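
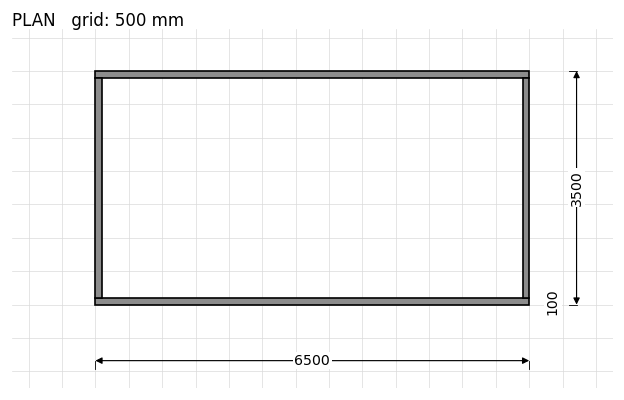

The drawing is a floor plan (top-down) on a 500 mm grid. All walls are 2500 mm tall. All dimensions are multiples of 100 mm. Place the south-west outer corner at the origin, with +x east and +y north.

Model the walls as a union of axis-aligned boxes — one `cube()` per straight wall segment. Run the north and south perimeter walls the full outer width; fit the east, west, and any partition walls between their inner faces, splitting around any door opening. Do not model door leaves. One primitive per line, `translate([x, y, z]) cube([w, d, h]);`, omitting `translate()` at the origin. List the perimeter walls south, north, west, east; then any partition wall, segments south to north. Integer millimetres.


cube([6500, 100, 2500]);
translate([0, 3400, 0]) cube([6500, 100, 2500]);
translate([0, 100, 0]) cube([100, 3300, 2500]);
translate([6400, 100, 0]) cube([100, 3300, 2500]);


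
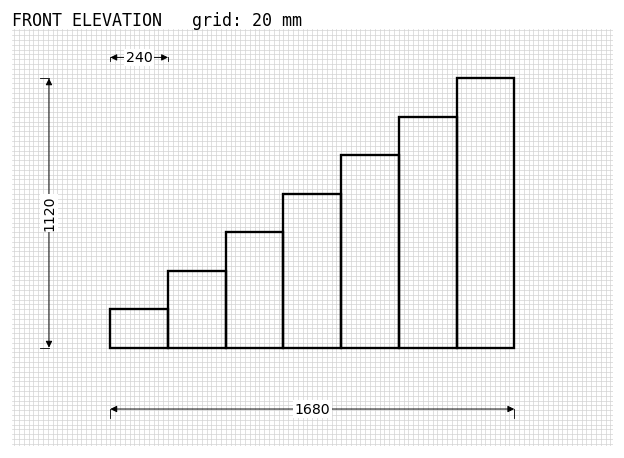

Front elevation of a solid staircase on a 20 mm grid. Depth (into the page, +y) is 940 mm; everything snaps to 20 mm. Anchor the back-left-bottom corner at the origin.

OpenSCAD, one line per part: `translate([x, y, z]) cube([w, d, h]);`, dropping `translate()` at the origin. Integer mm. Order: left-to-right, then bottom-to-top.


cube([240, 940, 160]);
translate([240, 0, 0]) cube([240, 940, 320]);
translate([480, 0, 0]) cube([240, 940, 480]);
translate([720, 0, 0]) cube([240, 940, 640]);
translate([960, 0, 0]) cube([240, 940, 800]);
translate([1200, 0, 0]) cube([240, 940, 960]);
translate([1440, 0, 0]) cube([240, 940, 1120]);


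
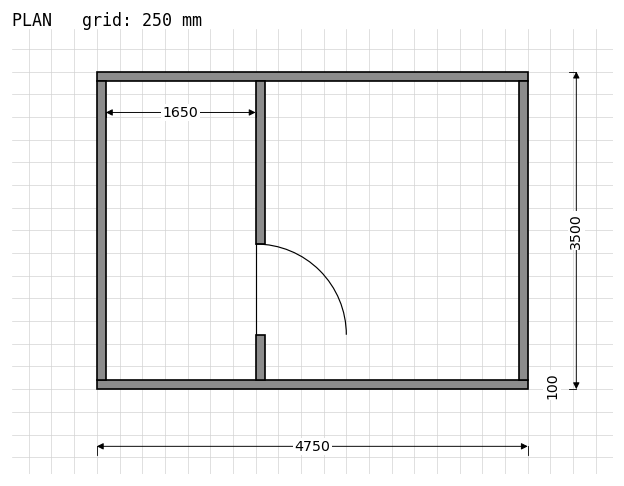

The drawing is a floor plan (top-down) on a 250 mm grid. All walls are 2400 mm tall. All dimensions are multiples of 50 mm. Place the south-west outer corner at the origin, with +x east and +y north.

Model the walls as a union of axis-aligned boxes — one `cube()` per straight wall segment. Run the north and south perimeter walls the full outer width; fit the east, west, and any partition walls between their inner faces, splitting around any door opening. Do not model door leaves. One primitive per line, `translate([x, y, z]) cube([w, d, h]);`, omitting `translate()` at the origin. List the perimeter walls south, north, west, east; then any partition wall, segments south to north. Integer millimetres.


cube([4750, 100, 2400]);
translate([0, 3400, 0]) cube([4750, 100, 2400]);
translate([0, 100, 0]) cube([100, 3300, 2400]);
translate([4650, 100, 0]) cube([100, 3300, 2400]);
translate([1750, 100, 0]) cube([100, 500, 2400]);
translate([1750, 1600, 0]) cube([100, 1800, 2400]);


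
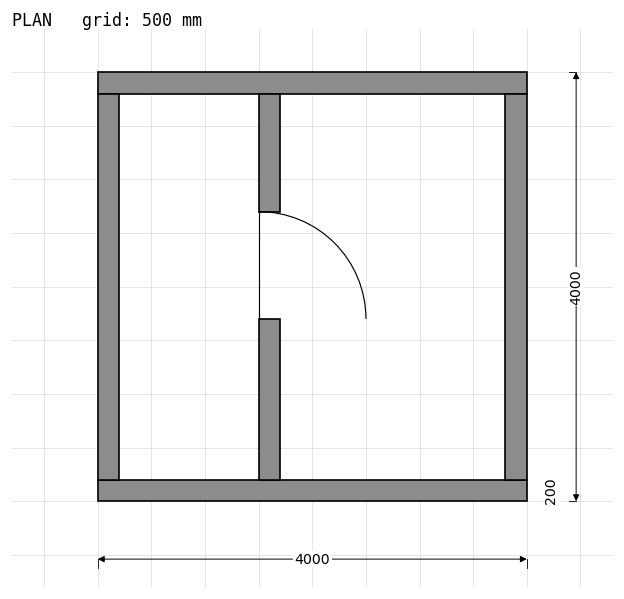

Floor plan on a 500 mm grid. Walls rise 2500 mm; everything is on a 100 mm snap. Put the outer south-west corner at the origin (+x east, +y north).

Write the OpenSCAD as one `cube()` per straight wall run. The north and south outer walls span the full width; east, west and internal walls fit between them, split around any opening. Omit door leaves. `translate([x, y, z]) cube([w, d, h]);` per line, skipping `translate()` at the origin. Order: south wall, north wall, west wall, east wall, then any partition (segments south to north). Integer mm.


cube([4000, 200, 2500]);
translate([0, 3800, 0]) cube([4000, 200, 2500]);
translate([0, 200, 0]) cube([200, 3600, 2500]);
translate([3800, 200, 0]) cube([200, 3600, 2500]);
translate([1500, 200, 0]) cube([200, 1500, 2500]);
translate([1500, 2700, 0]) cube([200, 1100, 2500]);


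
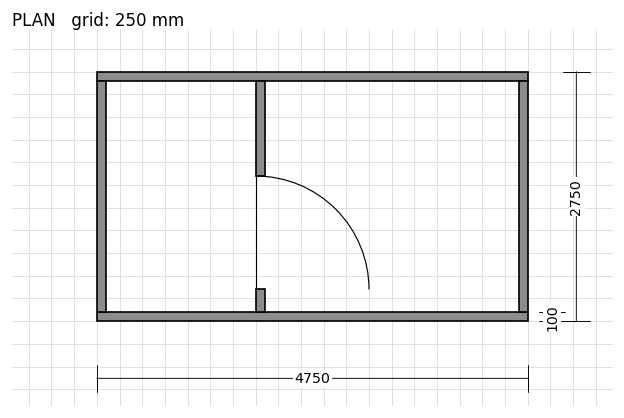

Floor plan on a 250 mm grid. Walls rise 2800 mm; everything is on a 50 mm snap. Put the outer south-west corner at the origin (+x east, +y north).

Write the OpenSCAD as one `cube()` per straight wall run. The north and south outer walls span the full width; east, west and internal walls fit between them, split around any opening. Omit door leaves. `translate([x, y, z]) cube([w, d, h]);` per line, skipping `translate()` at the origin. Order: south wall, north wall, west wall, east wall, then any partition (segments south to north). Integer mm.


cube([4750, 100, 2800]);
translate([0, 2650, 0]) cube([4750, 100, 2800]);
translate([0, 100, 0]) cube([100, 2550, 2800]);
translate([4650, 100, 0]) cube([100, 2550, 2800]);
translate([1750, 100, 0]) cube([100, 250, 2800]);
translate([1750, 1600, 0]) cube([100, 1050, 2800]);


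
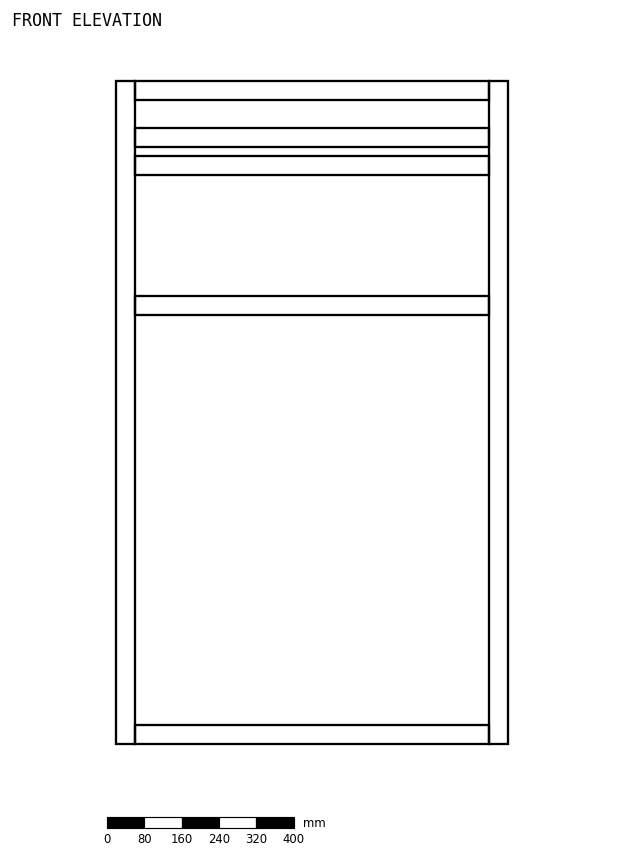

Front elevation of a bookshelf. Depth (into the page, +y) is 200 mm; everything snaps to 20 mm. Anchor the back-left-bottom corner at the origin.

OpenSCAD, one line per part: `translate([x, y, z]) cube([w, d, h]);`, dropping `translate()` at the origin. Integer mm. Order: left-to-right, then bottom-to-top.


cube([40, 200, 1420]);
translate([40, 0, 0]) cube([760, 200, 40]);
translate([40, 0, 920]) cube([760, 200, 40]);
translate([40, 0, 1220]) cube([760, 200, 40]);
translate([40, 0, 1280]) cube([760, 200, 40]);
translate([40, 0, 1380]) cube([760, 200, 40]);
translate([800, 0, 0]) cube([40, 200, 1420]);


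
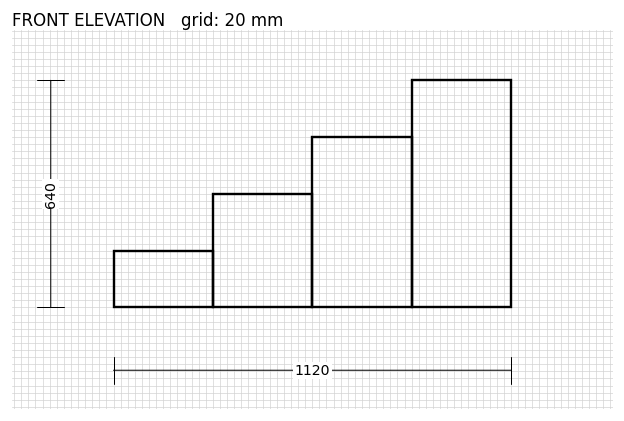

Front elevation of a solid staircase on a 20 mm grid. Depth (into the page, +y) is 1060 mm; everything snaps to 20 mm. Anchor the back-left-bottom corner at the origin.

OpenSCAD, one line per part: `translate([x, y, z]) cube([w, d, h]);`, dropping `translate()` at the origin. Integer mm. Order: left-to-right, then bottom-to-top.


cube([280, 1060, 160]);
translate([280, 0, 0]) cube([280, 1060, 320]);
translate([560, 0, 0]) cube([280, 1060, 480]);
translate([840, 0, 0]) cube([280, 1060, 640]);


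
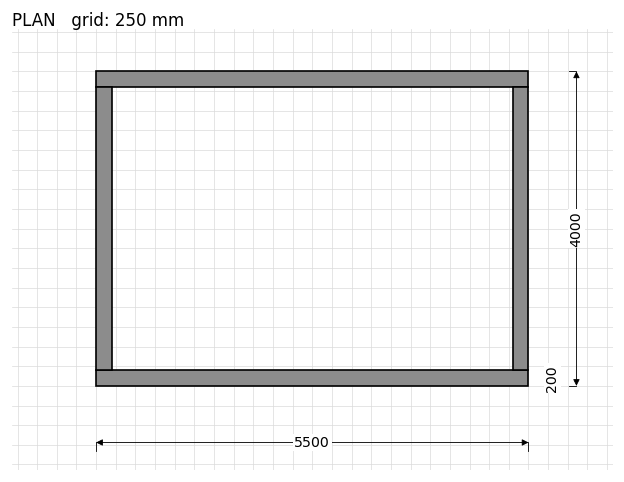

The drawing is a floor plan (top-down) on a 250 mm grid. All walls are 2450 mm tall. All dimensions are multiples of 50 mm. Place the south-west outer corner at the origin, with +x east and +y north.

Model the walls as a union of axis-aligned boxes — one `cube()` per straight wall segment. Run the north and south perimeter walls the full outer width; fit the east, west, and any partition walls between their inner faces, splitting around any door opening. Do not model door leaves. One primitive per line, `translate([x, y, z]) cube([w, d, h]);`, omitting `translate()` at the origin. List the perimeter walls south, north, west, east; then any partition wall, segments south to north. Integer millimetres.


cube([5500, 200, 2450]);
translate([0, 3800, 0]) cube([5500, 200, 2450]);
translate([0, 200, 0]) cube([200, 3600, 2450]);
translate([5300, 200, 0]) cube([200, 3600, 2450]);


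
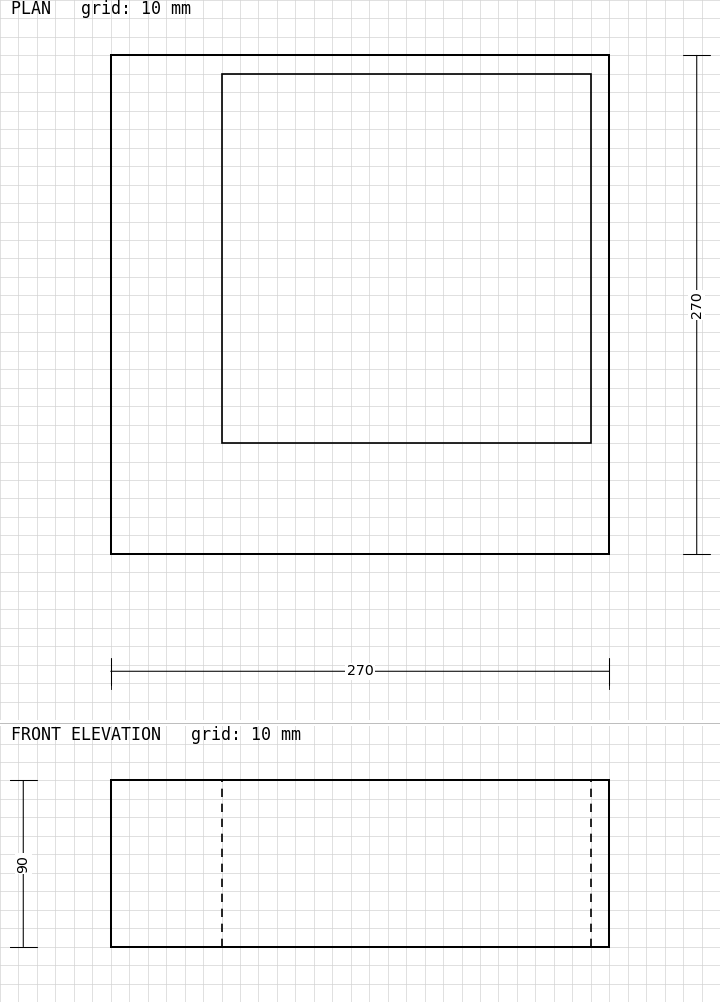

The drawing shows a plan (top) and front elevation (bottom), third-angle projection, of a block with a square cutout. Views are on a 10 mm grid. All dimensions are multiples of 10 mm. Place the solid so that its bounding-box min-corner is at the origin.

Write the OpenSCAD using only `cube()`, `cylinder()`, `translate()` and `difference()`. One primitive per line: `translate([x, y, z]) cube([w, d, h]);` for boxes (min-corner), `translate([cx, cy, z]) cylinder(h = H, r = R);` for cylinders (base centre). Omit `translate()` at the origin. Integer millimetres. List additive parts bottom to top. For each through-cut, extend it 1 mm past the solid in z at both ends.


difference() {
  cube([270, 270, 90]);
  translate([60, 60, -1]) cube([200, 200, 92]);
}


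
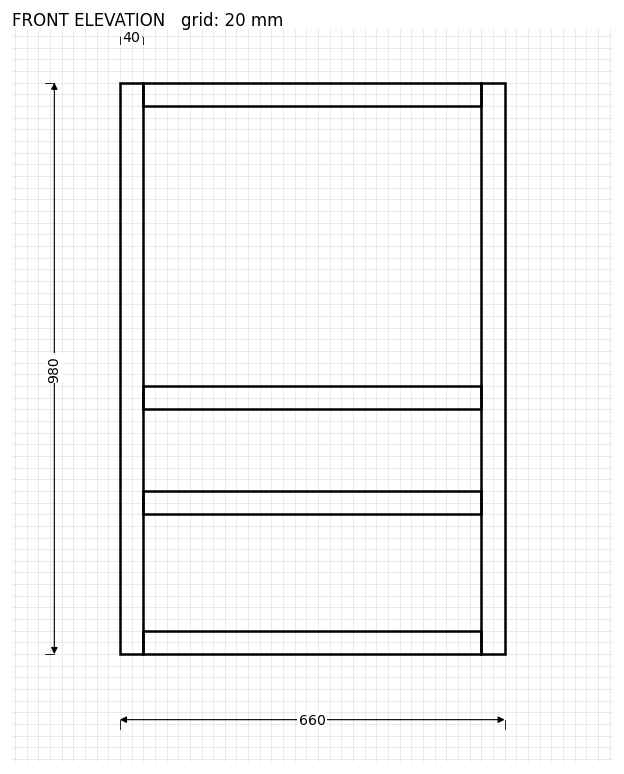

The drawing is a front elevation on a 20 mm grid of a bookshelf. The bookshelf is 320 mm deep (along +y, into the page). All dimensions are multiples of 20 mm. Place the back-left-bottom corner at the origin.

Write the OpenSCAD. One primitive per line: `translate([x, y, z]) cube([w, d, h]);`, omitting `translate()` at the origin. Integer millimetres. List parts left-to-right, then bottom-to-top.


cube([40, 320, 980]);
translate([40, 0, 0]) cube([580, 320, 40]);
translate([40, 0, 240]) cube([580, 320, 40]);
translate([40, 0, 420]) cube([580, 320, 40]);
translate([40, 0, 940]) cube([580, 320, 40]);
translate([620, 0, 0]) cube([40, 320, 980]);


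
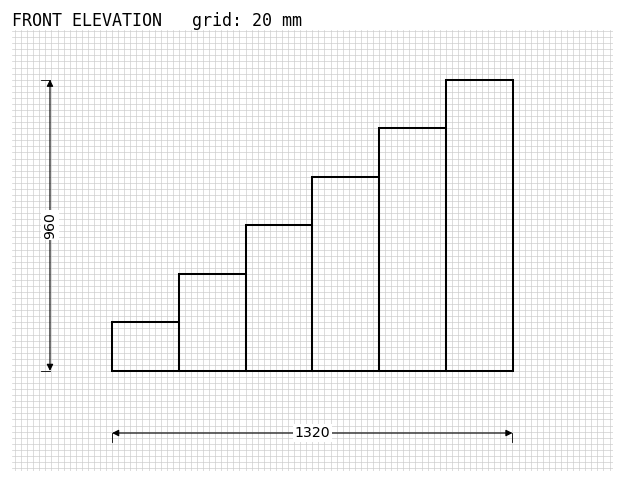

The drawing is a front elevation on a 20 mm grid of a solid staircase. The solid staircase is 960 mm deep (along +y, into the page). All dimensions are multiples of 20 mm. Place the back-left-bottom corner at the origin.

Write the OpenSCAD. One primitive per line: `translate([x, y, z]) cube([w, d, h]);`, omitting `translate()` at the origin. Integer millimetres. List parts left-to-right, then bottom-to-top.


cube([220, 960, 160]);
translate([220, 0, 0]) cube([220, 960, 320]);
translate([440, 0, 0]) cube([220, 960, 480]);
translate([660, 0, 0]) cube([220, 960, 640]);
translate([880, 0, 0]) cube([220, 960, 800]);
translate([1100, 0, 0]) cube([220, 960, 960]);


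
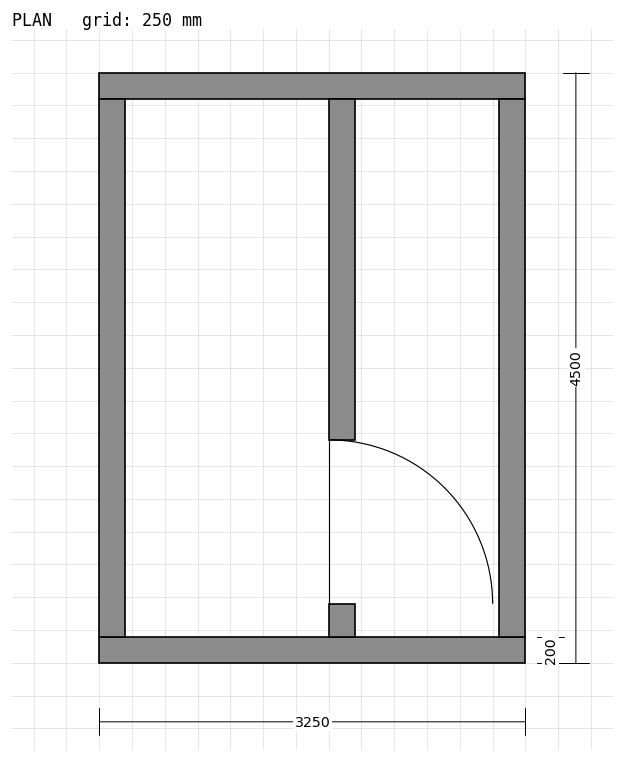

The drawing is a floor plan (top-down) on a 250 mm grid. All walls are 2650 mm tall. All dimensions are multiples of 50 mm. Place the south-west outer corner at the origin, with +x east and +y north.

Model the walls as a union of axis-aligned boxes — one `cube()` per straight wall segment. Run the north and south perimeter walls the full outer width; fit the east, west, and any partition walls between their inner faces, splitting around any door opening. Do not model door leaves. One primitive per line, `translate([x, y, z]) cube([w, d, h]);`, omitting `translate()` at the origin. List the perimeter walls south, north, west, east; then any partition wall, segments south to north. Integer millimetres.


cube([3250, 200, 2650]);
translate([0, 4300, 0]) cube([3250, 200, 2650]);
translate([0, 200, 0]) cube([200, 4100, 2650]);
translate([3050, 200, 0]) cube([200, 4100, 2650]);
translate([1750, 200, 0]) cube([200, 250, 2650]);
translate([1750, 1700, 0]) cube([200, 2600, 2650]);


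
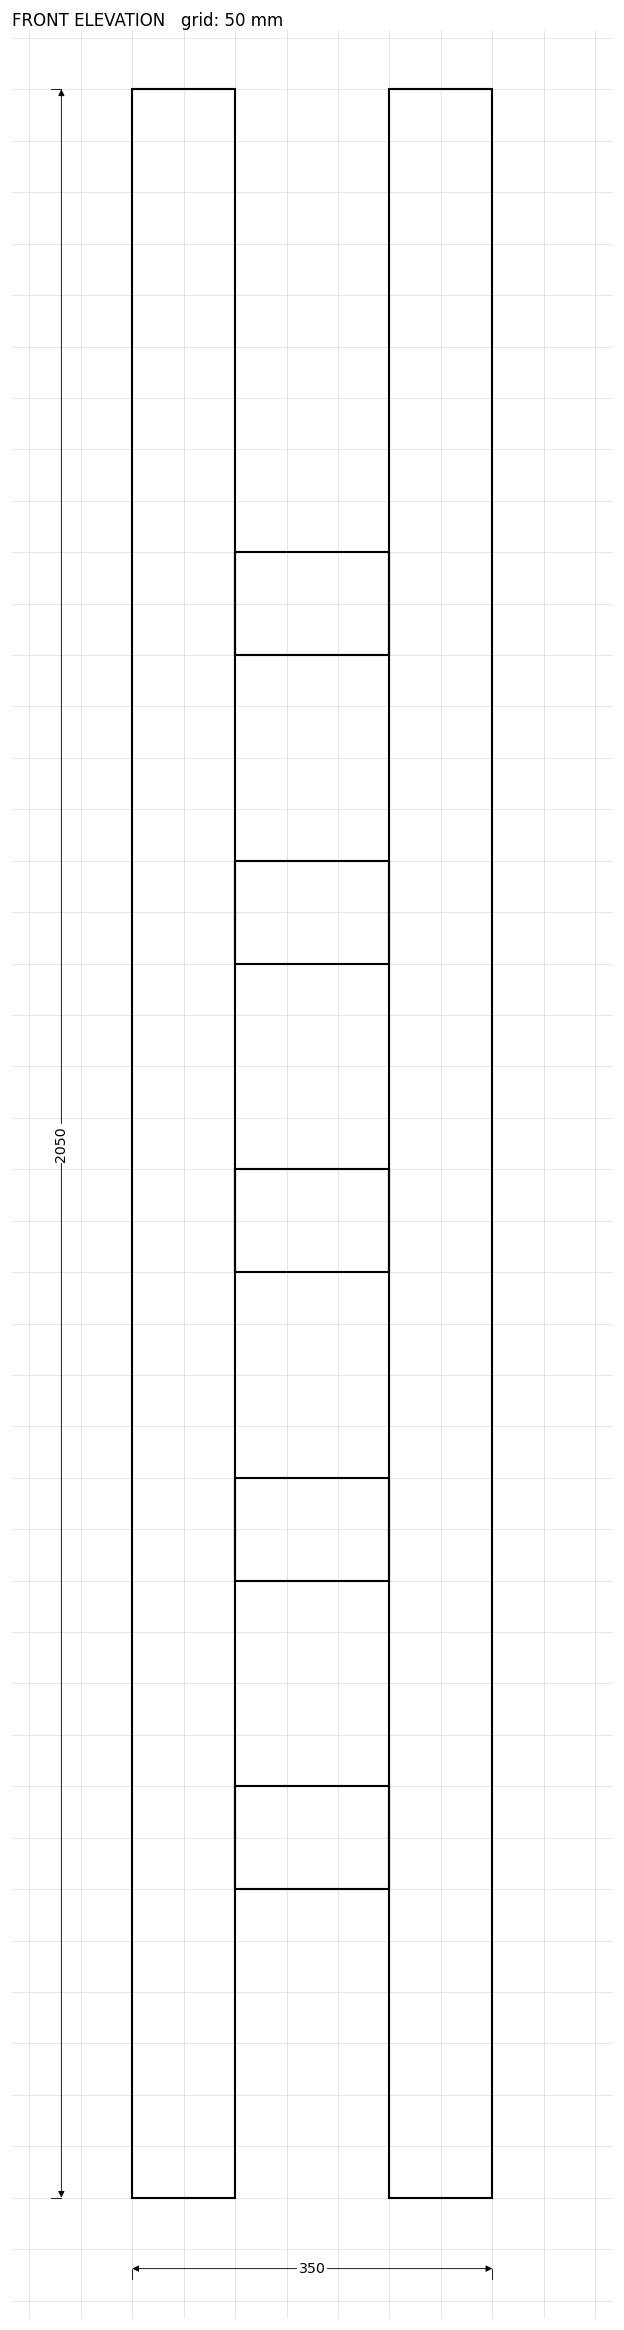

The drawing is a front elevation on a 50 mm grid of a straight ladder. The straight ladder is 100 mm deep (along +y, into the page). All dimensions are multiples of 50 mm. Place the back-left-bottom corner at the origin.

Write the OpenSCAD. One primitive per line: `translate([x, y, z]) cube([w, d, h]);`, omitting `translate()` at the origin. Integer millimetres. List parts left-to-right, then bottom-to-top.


cube([100, 100, 2050]);
translate([100, 0, 300]) cube([150, 100, 100]);
translate([100, 0, 600]) cube([150, 100, 100]);
translate([100, 0, 900]) cube([150, 100, 100]);
translate([100, 0, 1200]) cube([150, 100, 100]);
translate([100, 0, 1500]) cube([150, 100, 100]);
translate([250, 0, 0]) cube([100, 100, 2050]);


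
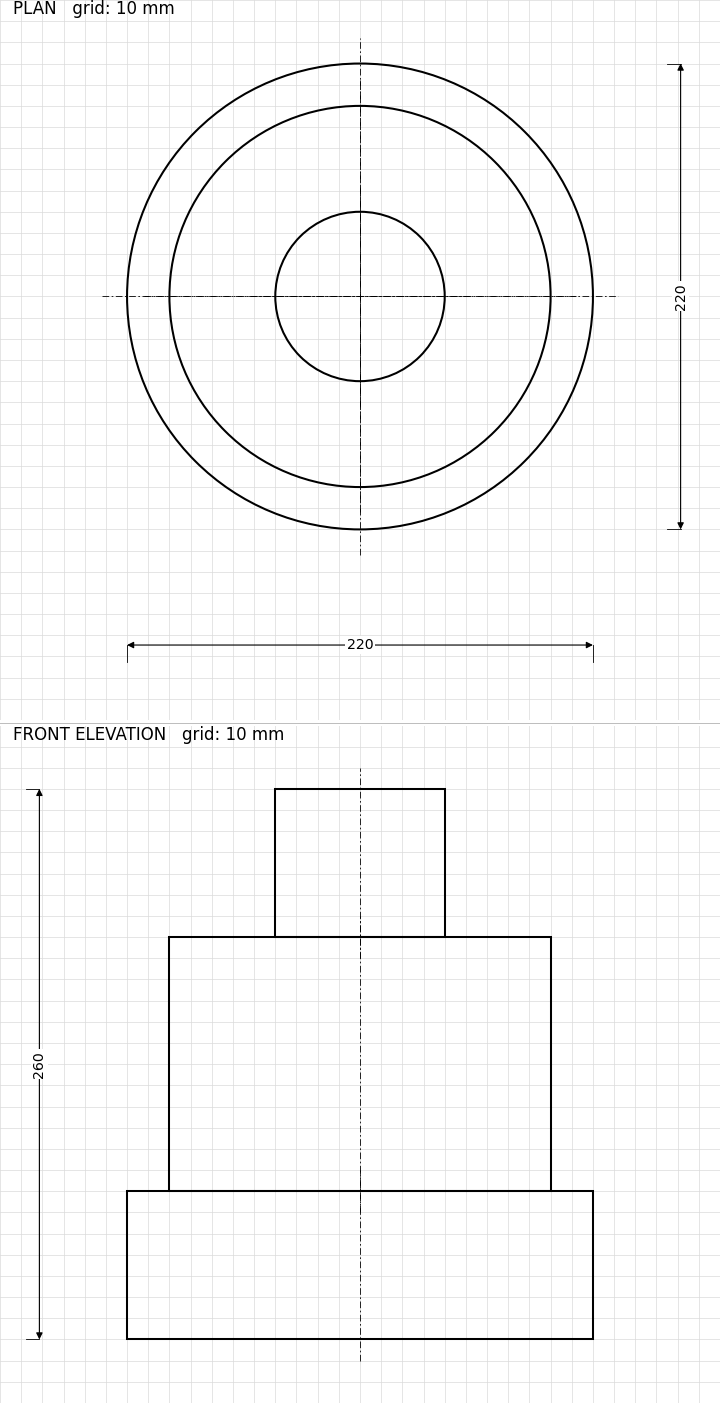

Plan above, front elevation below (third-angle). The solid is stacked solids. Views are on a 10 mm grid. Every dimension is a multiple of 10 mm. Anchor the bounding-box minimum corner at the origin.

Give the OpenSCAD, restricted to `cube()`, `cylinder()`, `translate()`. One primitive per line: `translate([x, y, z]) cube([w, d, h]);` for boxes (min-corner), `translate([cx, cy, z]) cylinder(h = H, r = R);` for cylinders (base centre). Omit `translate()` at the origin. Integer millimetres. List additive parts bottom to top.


translate([110, 110, 0]) cylinder(h = 70, r = 110);
translate([110, 110, 70]) cylinder(h = 120, r = 90);
translate([110, 110, 190]) cylinder(h = 70, r = 40);


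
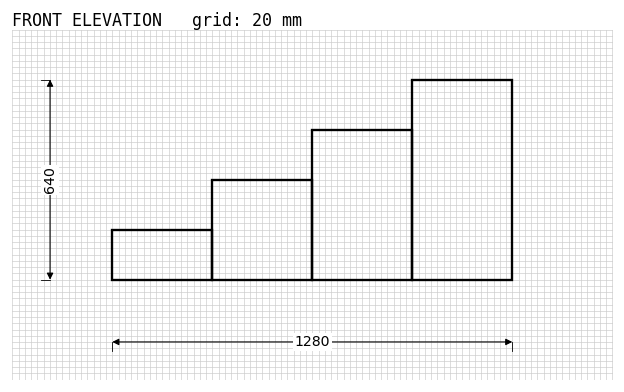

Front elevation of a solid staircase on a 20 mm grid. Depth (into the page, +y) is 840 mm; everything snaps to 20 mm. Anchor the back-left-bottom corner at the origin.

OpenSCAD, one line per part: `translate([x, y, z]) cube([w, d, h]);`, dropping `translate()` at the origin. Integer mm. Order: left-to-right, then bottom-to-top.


cube([320, 840, 160]);
translate([320, 0, 0]) cube([320, 840, 320]);
translate([640, 0, 0]) cube([320, 840, 480]);
translate([960, 0, 0]) cube([320, 840, 640]);


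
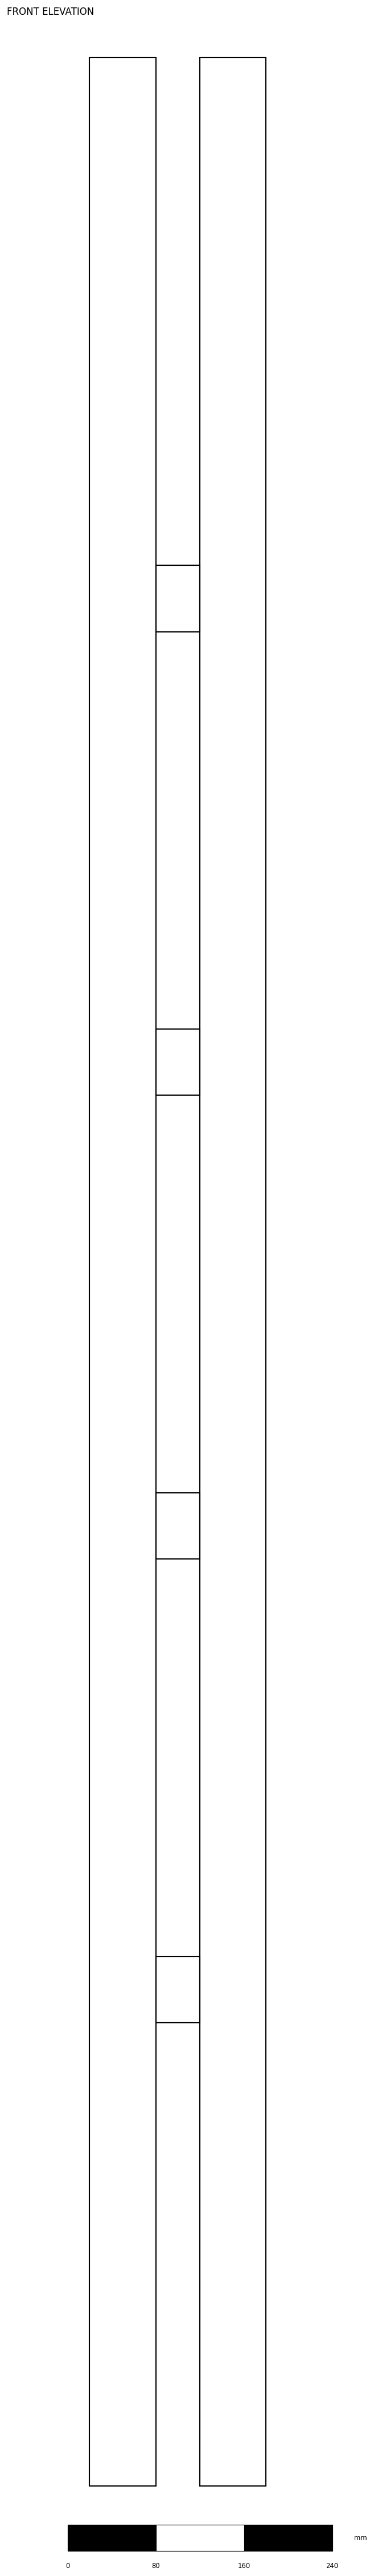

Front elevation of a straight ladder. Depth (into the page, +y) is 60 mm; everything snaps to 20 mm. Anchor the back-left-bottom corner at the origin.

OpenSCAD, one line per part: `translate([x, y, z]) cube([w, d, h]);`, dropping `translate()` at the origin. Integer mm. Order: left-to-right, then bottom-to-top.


cube([60, 60, 2200]);
translate([60, 0, 420]) cube([40, 60, 60]);
translate([60, 0, 840]) cube([40, 60, 60]);
translate([60, 0, 1260]) cube([40, 60, 60]);
translate([60, 0, 1680]) cube([40, 60, 60]);
translate([100, 0, 0]) cube([60, 60, 2200]);


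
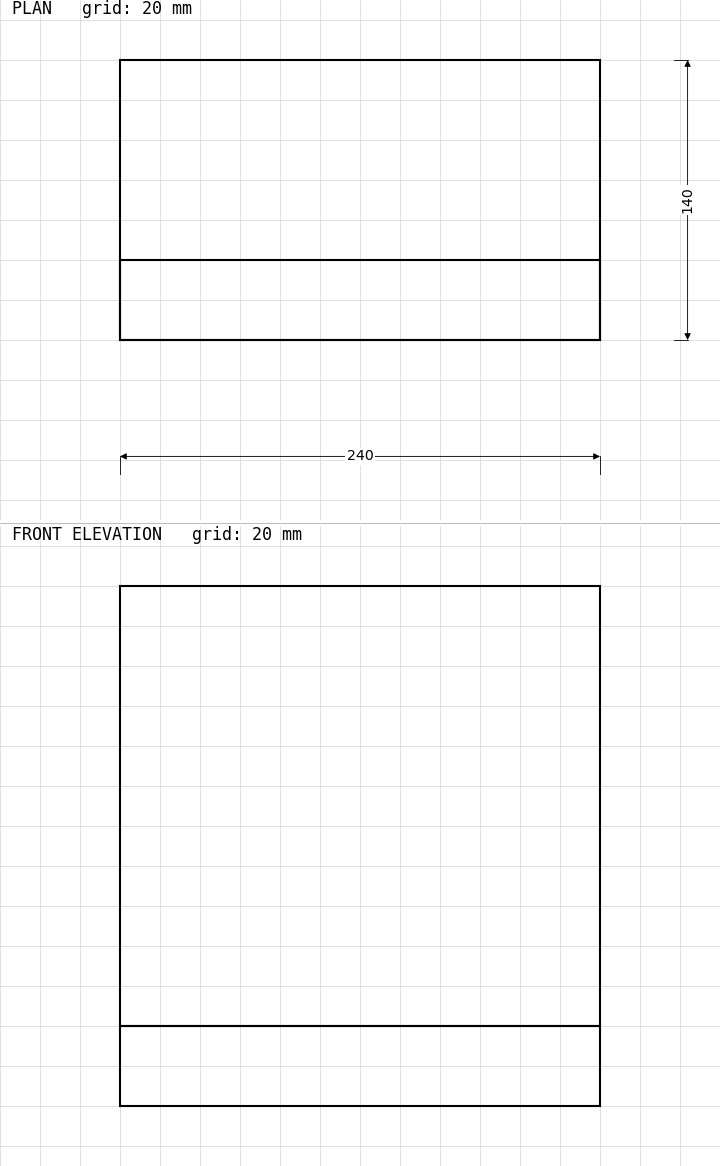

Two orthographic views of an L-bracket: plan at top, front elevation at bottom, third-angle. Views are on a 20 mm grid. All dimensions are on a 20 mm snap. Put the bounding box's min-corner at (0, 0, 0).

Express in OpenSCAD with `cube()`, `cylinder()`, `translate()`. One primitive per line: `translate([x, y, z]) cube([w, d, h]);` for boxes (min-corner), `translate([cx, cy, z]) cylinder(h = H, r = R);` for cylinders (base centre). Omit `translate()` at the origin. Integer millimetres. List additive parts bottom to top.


cube([240, 140, 40]);
translate([0, 0, 40]) cube([240, 40, 220]);


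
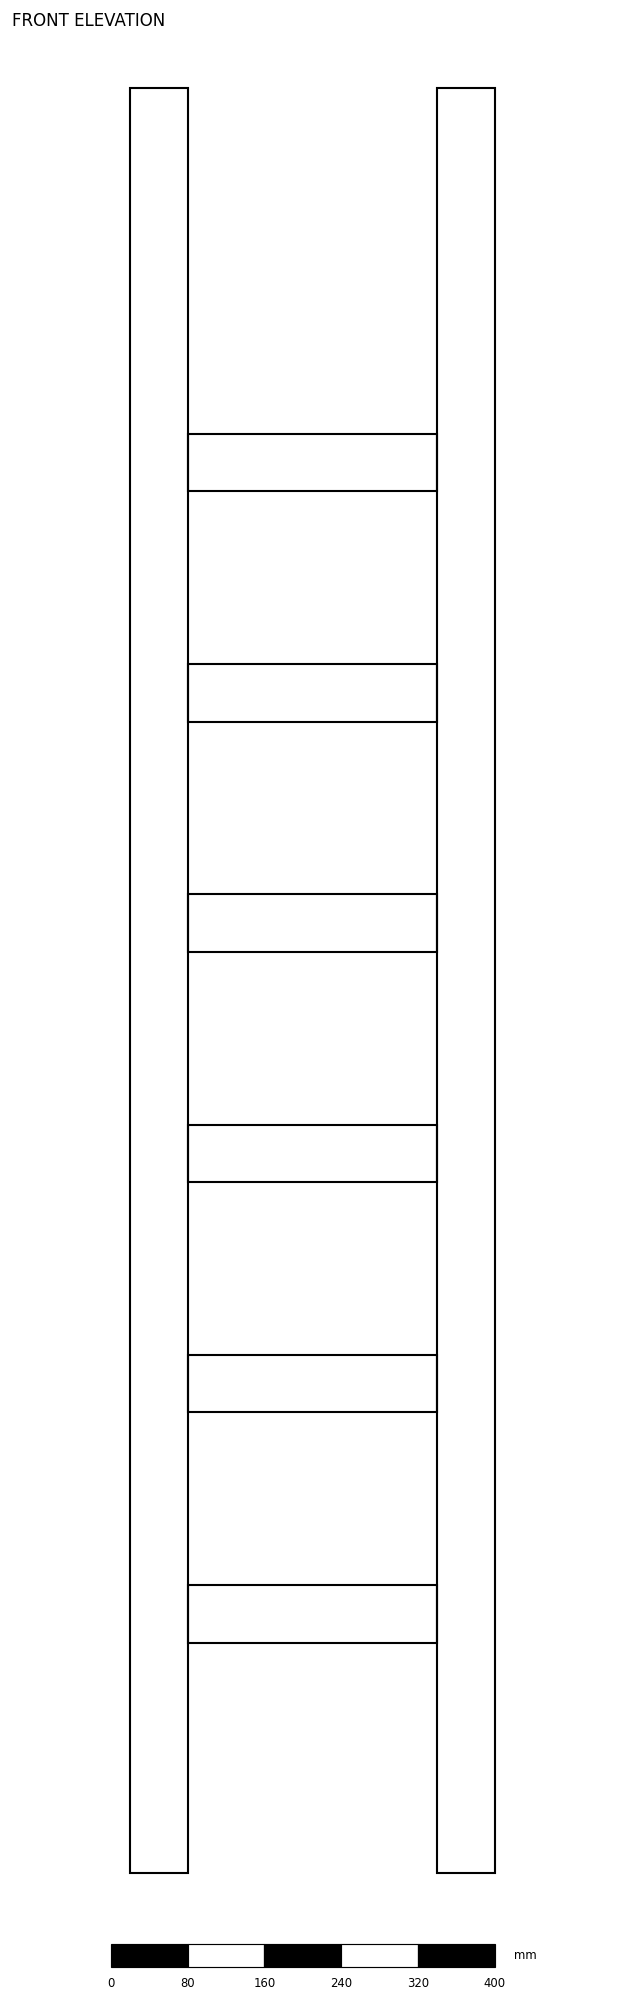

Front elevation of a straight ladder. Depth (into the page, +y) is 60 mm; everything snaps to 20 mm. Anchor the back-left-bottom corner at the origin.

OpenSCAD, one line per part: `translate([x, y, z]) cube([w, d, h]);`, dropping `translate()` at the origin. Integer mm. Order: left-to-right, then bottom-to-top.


cube([60, 60, 1860]);
translate([60, 0, 240]) cube([260, 60, 60]);
translate([60, 0, 480]) cube([260, 60, 60]);
translate([60, 0, 720]) cube([260, 60, 60]);
translate([60, 0, 960]) cube([260, 60, 60]);
translate([60, 0, 1200]) cube([260, 60, 60]);
translate([60, 0, 1440]) cube([260, 60, 60]);
translate([320, 0, 0]) cube([60, 60, 1860]);


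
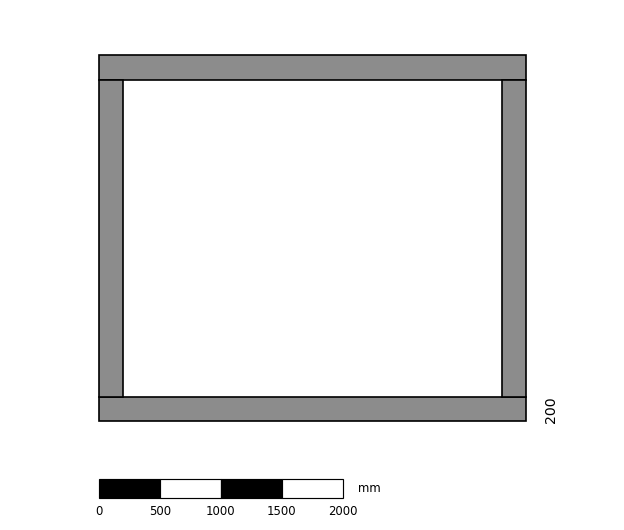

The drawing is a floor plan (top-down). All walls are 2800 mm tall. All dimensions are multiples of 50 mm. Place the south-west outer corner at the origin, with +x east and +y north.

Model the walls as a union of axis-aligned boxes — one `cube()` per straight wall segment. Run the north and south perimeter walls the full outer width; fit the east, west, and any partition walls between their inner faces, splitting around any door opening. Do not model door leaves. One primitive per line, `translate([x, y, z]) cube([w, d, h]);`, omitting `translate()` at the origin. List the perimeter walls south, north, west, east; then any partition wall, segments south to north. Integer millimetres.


cube([3500, 200, 2800]);
translate([0, 2800, 0]) cube([3500, 200, 2800]);
translate([0, 200, 0]) cube([200, 2600, 2800]);
translate([3300, 200, 0]) cube([200, 2600, 2800]);


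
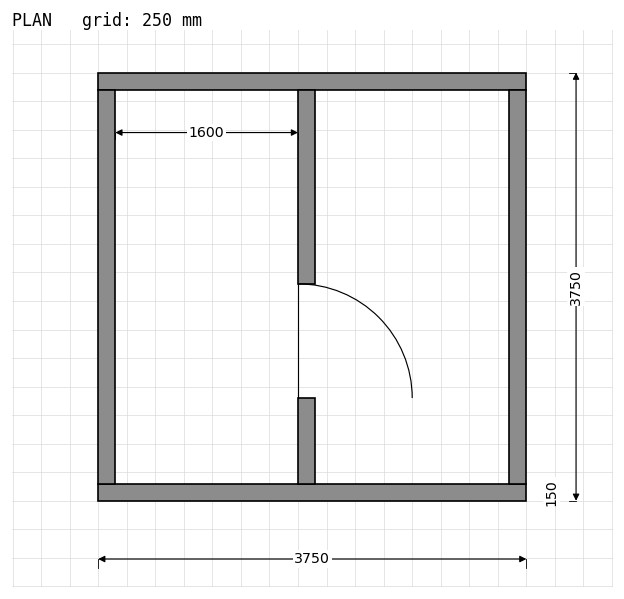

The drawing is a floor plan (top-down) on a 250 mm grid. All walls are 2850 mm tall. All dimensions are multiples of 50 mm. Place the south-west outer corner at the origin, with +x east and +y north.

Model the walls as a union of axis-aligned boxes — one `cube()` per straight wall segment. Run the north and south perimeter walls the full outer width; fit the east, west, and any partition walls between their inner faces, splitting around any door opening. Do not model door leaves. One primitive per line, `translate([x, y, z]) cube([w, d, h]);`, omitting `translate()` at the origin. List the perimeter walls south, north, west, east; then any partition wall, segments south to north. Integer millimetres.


cube([3750, 150, 2850]);
translate([0, 3600, 0]) cube([3750, 150, 2850]);
translate([0, 150, 0]) cube([150, 3450, 2850]);
translate([3600, 150, 0]) cube([150, 3450, 2850]);
translate([1750, 150, 0]) cube([150, 750, 2850]);
translate([1750, 1900, 0]) cube([150, 1700, 2850]);


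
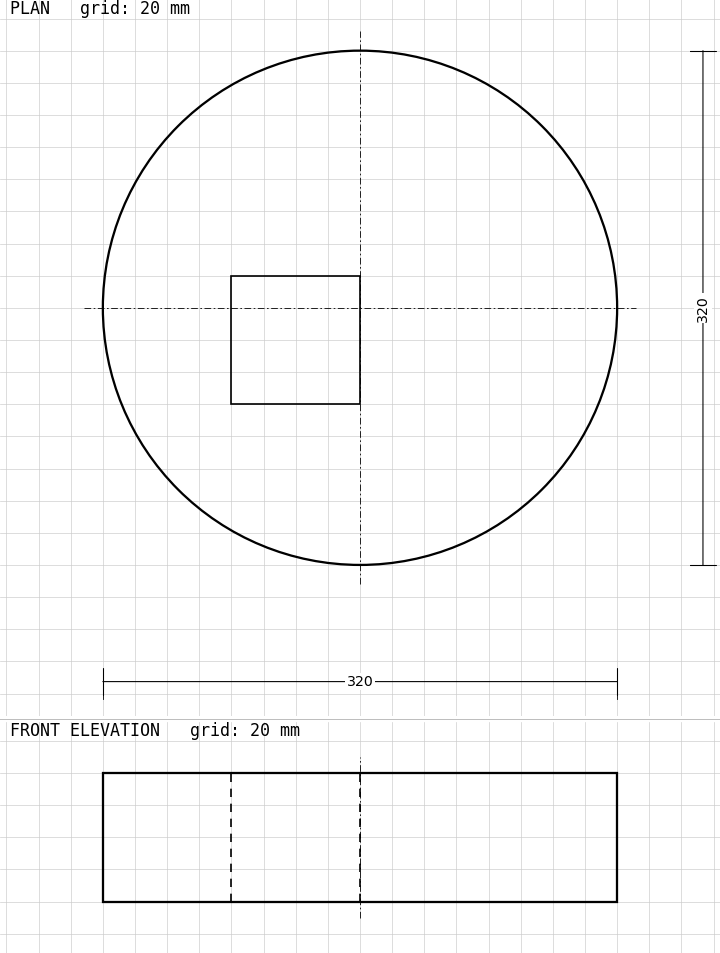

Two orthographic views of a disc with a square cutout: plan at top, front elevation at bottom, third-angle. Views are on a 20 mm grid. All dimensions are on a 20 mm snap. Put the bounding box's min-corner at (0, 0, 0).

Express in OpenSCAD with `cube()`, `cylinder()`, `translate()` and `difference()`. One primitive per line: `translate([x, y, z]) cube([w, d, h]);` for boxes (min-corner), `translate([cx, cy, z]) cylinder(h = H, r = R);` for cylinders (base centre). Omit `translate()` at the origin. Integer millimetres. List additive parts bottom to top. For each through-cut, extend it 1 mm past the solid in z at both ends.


difference() {
  translate([160, 160, 0]) cylinder(h = 80, r = 160);
  translate([80, 100, -1]) cube([80, 80, 82]);
}


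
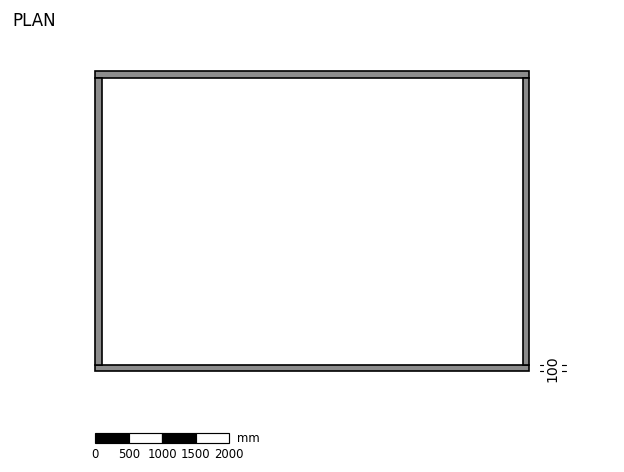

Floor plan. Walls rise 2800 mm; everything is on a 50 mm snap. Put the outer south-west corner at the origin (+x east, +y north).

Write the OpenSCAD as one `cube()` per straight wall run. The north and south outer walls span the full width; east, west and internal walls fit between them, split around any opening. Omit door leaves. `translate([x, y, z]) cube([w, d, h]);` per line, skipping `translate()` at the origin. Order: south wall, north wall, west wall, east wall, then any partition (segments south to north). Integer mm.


cube([6500, 100, 2800]);
translate([0, 4400, 0]) cube([6500, 100, 2800]);
translate([0, 100, 0]) cube([100, 4300, 2800]);
translate([6400, 100, 0]) cube([100, 4300, 2800]);


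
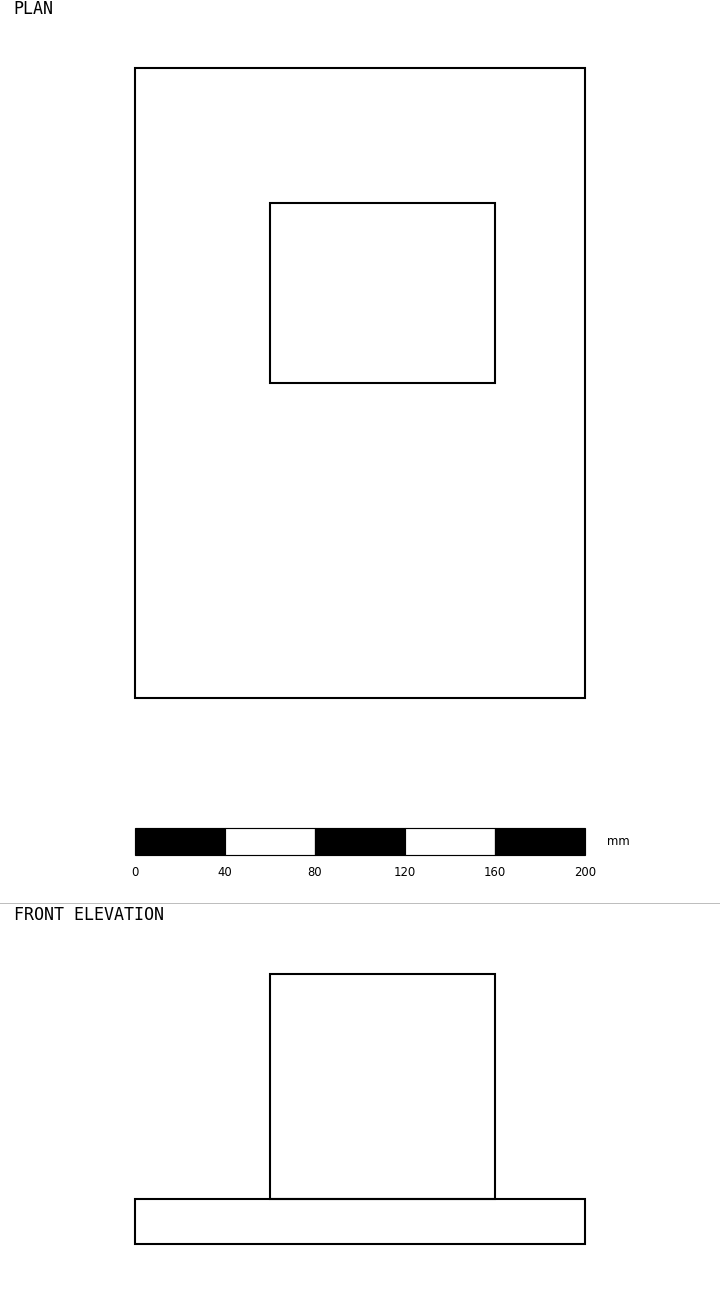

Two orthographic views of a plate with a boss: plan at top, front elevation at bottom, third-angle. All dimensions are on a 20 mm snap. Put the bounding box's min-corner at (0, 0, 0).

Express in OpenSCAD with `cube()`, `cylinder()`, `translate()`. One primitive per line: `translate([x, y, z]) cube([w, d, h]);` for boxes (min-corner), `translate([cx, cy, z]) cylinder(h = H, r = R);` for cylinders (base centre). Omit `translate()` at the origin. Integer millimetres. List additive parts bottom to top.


cube([200, 280, 20]);
translate([60, 140, 20]) cube([100, 80, 100]);


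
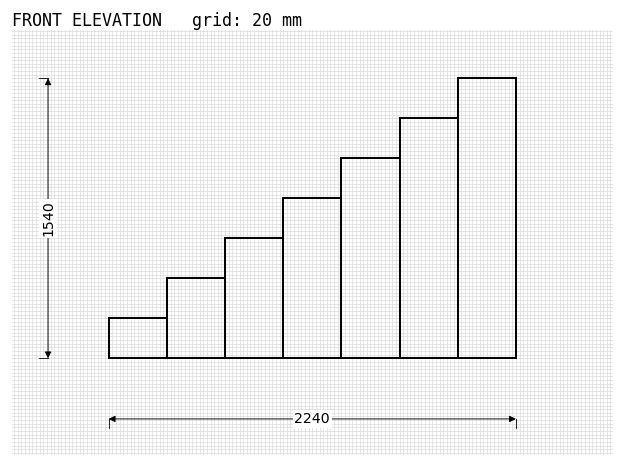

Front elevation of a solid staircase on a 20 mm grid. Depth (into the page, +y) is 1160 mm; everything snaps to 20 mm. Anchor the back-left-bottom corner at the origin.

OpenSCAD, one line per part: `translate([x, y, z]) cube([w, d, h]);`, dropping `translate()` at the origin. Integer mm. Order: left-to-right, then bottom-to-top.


cube([320, 1160, 220]);
translate([320, 0, 0]) cube([320, 1160, 440]);
translate([640, 0, 0]) cube([320, 1160, 660]);
translate([960, 0, 0]) cube([320, 1160, 880]);
translate([1280, 0, 0]) cube([320, 1160, 1100]);
translate([1600, 0, 0]) cube([320, 1160, 1320]);
translate([1920, 0, 0]) cube([320, 1160, 1540]);


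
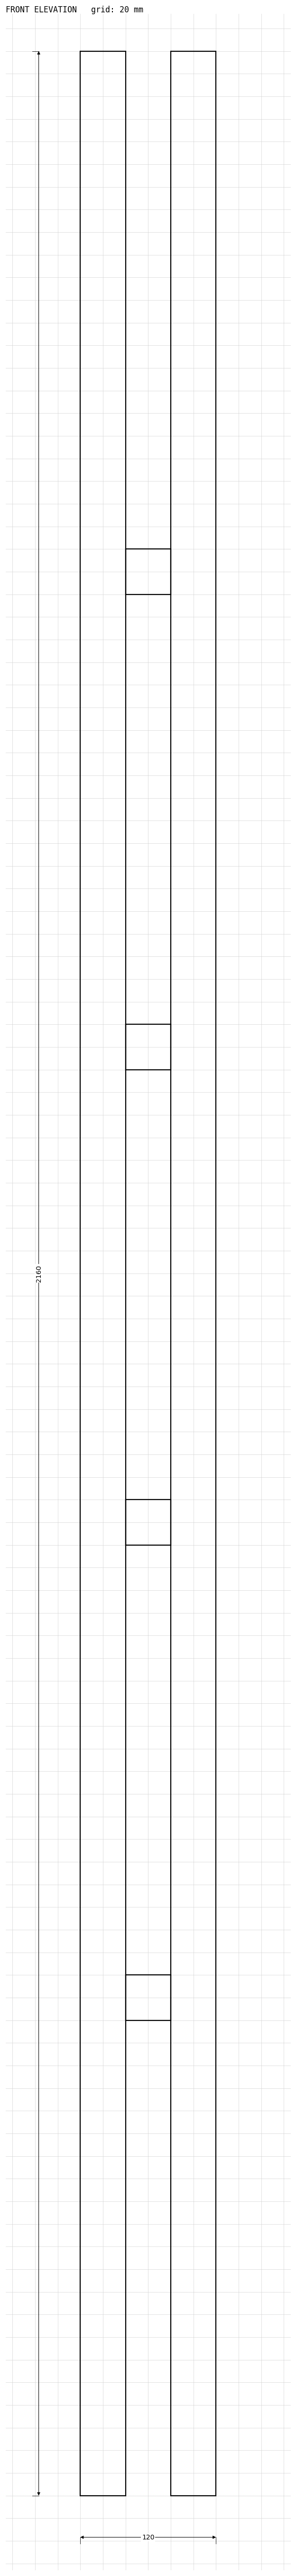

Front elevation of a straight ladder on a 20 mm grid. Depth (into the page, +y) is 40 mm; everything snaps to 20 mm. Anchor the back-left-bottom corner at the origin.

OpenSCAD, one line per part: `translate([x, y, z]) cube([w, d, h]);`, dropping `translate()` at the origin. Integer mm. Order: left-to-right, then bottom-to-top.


cube([40, 40, 2160]);
translate([40, 0, 420]) cube([40, 40, 40]);
translate([40, 0, 840]) cube([40, 40, 40]);
translate([40, 0, 1260]) cube([40, 40, 40]);
translate([40, 0, 1680]) cube([40, 40, 40]);
translate([80, 0, 0]) cube([40, 40, 2160]);


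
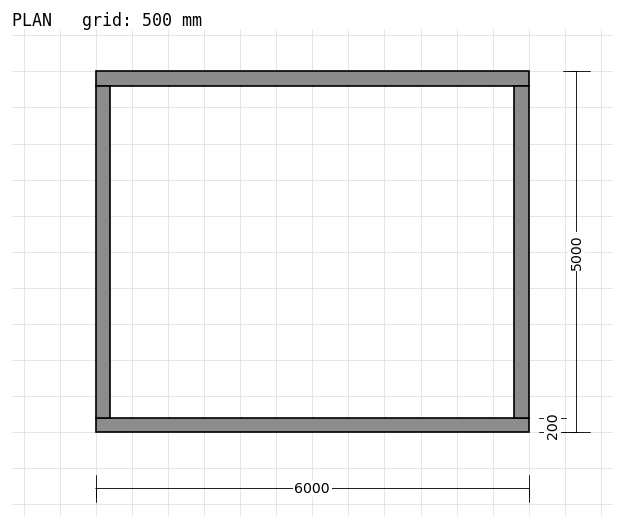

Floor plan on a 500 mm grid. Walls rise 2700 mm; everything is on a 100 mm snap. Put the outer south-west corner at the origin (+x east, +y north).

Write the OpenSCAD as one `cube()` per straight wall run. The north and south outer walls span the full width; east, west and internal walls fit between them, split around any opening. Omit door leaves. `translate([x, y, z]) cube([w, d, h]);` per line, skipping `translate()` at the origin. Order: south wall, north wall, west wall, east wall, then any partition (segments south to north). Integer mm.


cube([6000, 200, 2700]);
translate([0, 4800, 0]) cube([6000, 200, 2700]);
translate([0, 200, 0]) cube([200, 4600, 2700]);
translate([5800, 200, 0]) cube([200, 4600, 2700]);


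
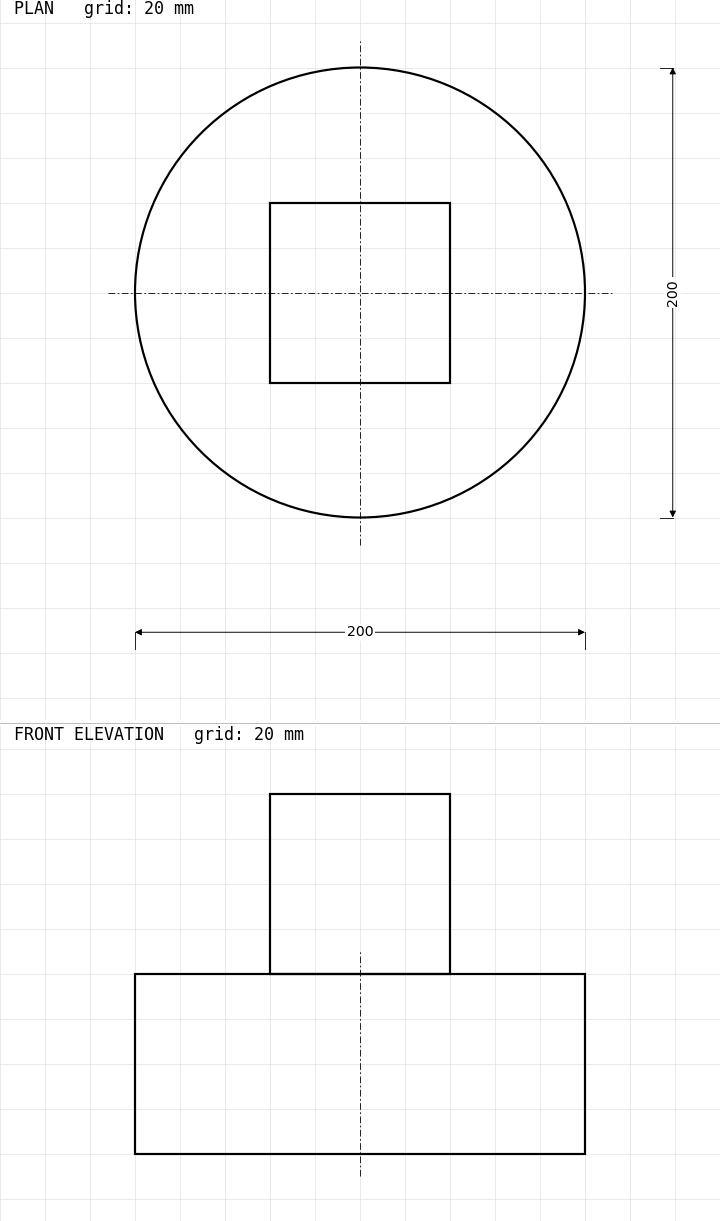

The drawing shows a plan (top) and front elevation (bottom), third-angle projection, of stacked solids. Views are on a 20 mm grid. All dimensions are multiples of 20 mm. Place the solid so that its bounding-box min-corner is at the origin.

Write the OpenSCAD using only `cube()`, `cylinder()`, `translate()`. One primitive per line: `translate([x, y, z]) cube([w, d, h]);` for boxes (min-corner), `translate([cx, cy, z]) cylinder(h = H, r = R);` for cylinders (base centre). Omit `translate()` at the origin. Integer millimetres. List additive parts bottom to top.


translate([100, 100, 0]) cylinder(h = 80, r = 100);
translate([60, 60, 80]) cube([80, 80, 80]);


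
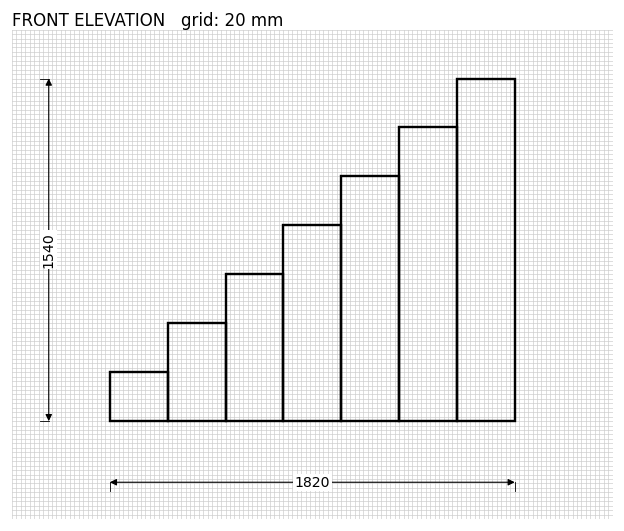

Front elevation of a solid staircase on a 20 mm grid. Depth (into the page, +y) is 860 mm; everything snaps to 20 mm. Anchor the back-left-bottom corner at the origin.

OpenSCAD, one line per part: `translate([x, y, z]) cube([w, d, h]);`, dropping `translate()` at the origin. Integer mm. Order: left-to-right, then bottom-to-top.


cube([260, 860, 220]);
translate([260, 0, 0]) cube([260, 860, 440]);
translate([520, 0, 0]) cube([260, 860, 660]);
translate([780, 0, 0]) cube([260, 860, 880]);
translate([1040, 0, 0]) cube([260, 860, 1100]);
translate([1300, 0, 0]) cube([260, 860, 1320]);
translate([1560, 0, 0]) cube([260, 860, 1540]);


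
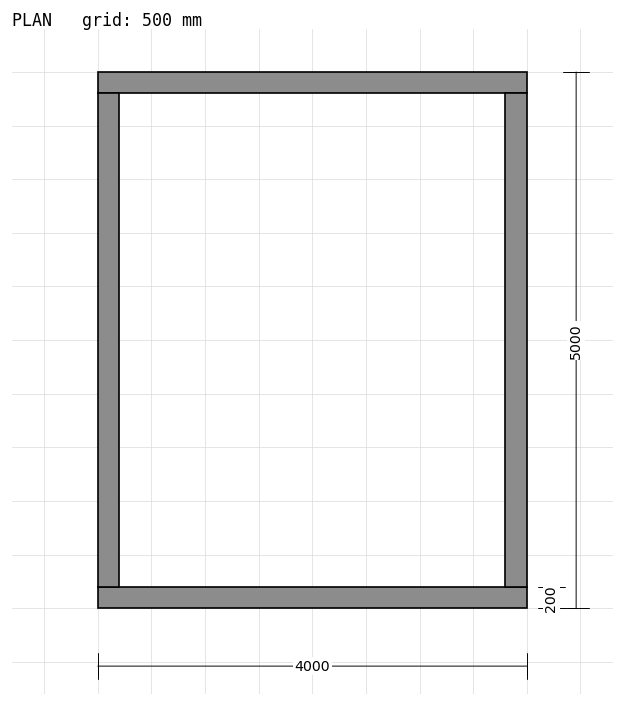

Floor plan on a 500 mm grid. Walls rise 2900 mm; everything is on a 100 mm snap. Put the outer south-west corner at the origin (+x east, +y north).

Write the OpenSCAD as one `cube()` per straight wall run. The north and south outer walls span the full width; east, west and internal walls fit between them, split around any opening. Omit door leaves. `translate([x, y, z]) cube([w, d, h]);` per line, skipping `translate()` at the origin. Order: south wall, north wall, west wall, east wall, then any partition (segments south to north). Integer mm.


cube([4000, 200, 2900]);
translate([0, 4800, 0]) cube([4000, 200, 2900]);
translate([0, 200, 0]) cube([200, 4600, 2900]);
translate([3800, 200, 0]) cube([200, 4600, 2900]);


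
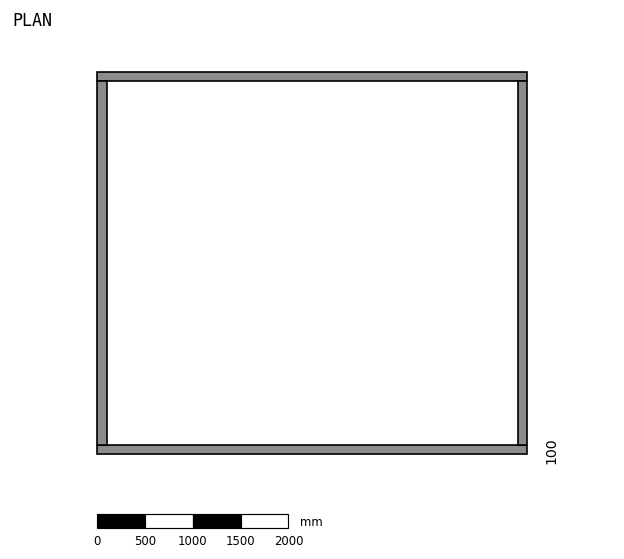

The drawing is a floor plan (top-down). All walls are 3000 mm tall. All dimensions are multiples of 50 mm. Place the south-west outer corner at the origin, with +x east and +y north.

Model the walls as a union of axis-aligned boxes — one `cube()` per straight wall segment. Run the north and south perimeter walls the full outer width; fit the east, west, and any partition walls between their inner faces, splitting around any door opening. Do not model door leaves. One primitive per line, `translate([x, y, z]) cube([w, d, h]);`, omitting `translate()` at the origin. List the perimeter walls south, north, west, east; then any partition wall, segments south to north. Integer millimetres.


cube([4500, 100, 3000]);
translate([0, 3900, 0]) cube([4500, 100, 3000]);
translate([0, 100, 0]) cube([100, 3800, 3000]);
translate([4400, 100, 0]) cube([100, 3800, 3000]);


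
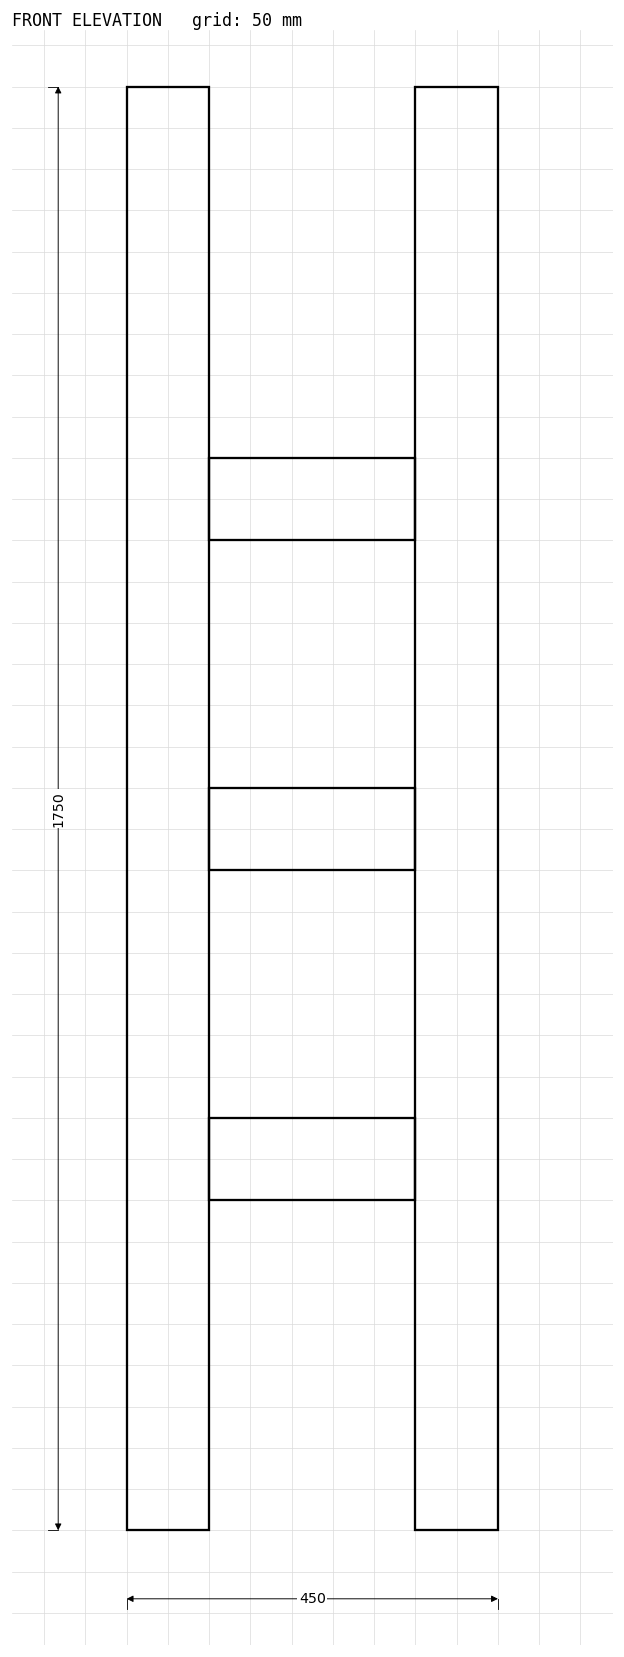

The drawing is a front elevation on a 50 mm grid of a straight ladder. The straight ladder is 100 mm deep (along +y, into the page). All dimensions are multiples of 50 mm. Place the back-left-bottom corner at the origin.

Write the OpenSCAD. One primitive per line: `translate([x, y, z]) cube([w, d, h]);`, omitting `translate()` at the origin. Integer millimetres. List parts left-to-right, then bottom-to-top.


cube([100, 100, 1750]);
translate([100, 0, 400]) cube([250, 100, 100]);
translate([100, 0, 800]) cube([250, 100, 100]);
translate([100, 0, 1200]) cube([250, 100, 100]);
translate([350, 0, 0]) cube([100, 100, 1750]);


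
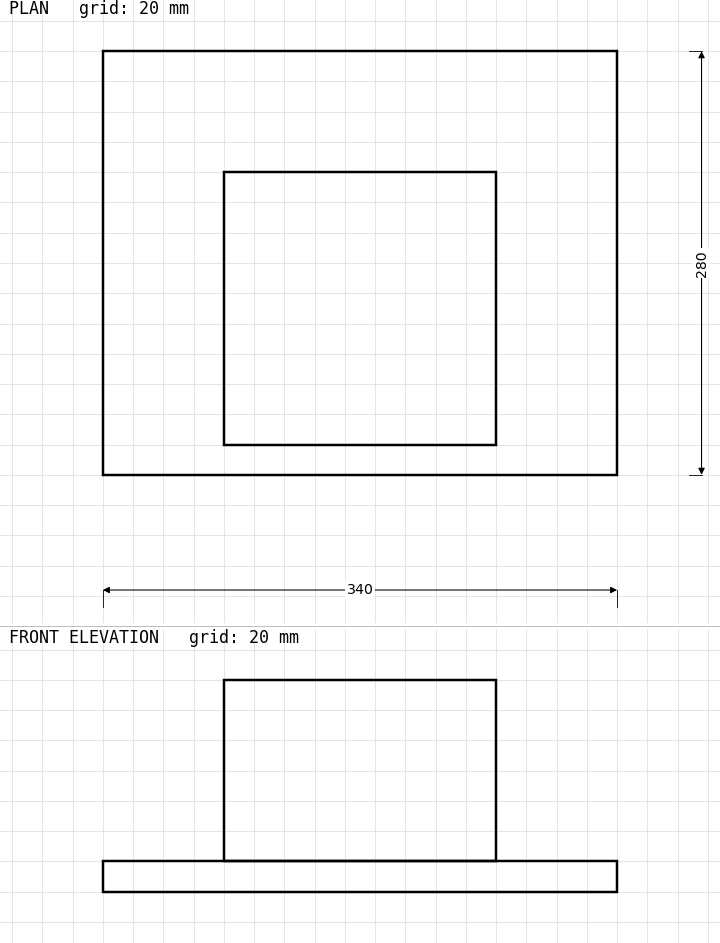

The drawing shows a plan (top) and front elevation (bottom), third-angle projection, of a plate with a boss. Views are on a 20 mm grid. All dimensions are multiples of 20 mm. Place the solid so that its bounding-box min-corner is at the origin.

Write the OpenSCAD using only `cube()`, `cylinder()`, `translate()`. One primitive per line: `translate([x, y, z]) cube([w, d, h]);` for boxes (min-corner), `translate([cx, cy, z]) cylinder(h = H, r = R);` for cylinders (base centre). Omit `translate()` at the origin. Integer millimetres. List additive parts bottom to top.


cube([340, 280, 20]);
translate([80, 20, 20]) cube([180, 180, 120]);


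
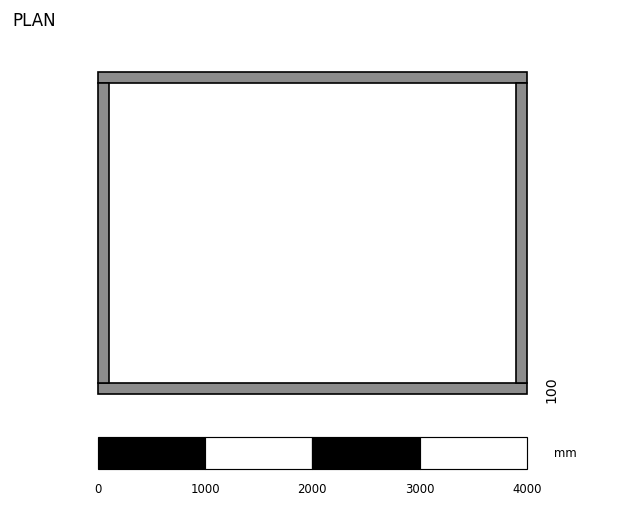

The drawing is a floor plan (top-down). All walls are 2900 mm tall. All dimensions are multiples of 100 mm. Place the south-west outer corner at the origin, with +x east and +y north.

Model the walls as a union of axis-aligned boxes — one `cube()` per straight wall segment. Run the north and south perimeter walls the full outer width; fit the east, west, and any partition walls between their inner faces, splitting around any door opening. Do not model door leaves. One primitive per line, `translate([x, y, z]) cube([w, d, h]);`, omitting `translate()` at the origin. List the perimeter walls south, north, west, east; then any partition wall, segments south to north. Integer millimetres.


cube([4000, 100, 2900]);
translate([0, 2900, 0]) cube([4000, 100, 2900]);
translate([0, 100, 0]) cube([100, 2800, 2900]);
translate([3900, 100, 0]) cube([100, 2800, 2900]);


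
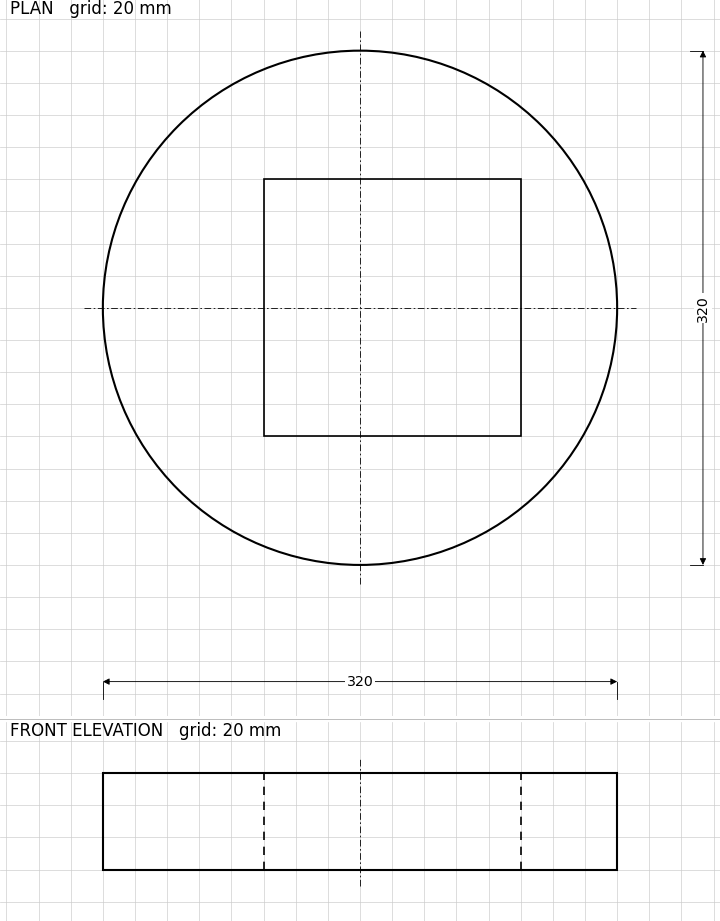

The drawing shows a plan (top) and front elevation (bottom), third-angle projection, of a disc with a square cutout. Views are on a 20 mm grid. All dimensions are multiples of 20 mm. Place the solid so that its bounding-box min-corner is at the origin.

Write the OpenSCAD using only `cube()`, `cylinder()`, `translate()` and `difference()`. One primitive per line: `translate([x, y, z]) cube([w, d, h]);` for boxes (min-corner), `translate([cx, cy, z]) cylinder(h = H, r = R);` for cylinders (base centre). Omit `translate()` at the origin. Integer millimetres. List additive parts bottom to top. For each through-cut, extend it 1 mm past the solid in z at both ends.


difference() {
  translate([160, 160, 0]) cylinder(h = 60, r = 160);
  translate([100, 80, -1]) cube([160, 160, 62]);
}


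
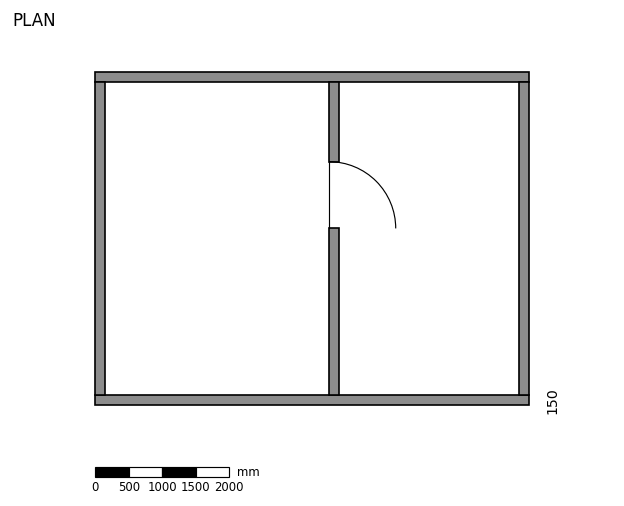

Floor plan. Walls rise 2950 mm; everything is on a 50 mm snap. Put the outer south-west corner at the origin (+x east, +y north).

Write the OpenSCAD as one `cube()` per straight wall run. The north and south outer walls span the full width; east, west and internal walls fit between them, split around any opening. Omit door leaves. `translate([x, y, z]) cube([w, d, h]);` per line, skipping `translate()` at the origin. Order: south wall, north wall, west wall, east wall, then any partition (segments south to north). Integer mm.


cube([6500, 150, 2950]);
translate([0, 4850, 0]) cube([6500, 150, 2950]);
translate([0, 150, 0]) cube([150, 4700, 2950]);
translate([6350, 150, 0]) cube([150, 4700, 2950]);
translate([3500, 150, 0]) cube([150, 2500, 2950]);
translate([3500, 3650, 0]) cube([150, 1200, 2950]);


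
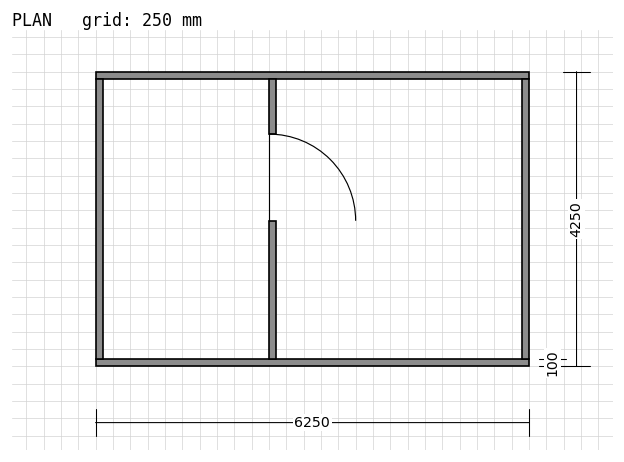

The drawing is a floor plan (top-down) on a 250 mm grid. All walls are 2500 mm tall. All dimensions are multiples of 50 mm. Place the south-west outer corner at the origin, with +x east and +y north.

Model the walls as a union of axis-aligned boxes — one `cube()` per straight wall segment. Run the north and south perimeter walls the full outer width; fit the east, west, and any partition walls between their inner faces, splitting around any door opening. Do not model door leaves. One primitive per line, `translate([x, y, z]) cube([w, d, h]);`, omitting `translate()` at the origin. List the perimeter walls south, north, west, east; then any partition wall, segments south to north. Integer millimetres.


cube([6250, 100, 2500]);
translate([0, 4150, 0]) cube([6250, 100, 2500]);
translate([0, 100, 0]) cube([100, 4050, 2500]);
translate([6150, 100, 0]) cube([100, 4050, 2500]);
translate([2500, 100, 0]) cube([100, 2000, 2500]);
translate([2500, 3350, 0]) cube([100, 800, 2500]);


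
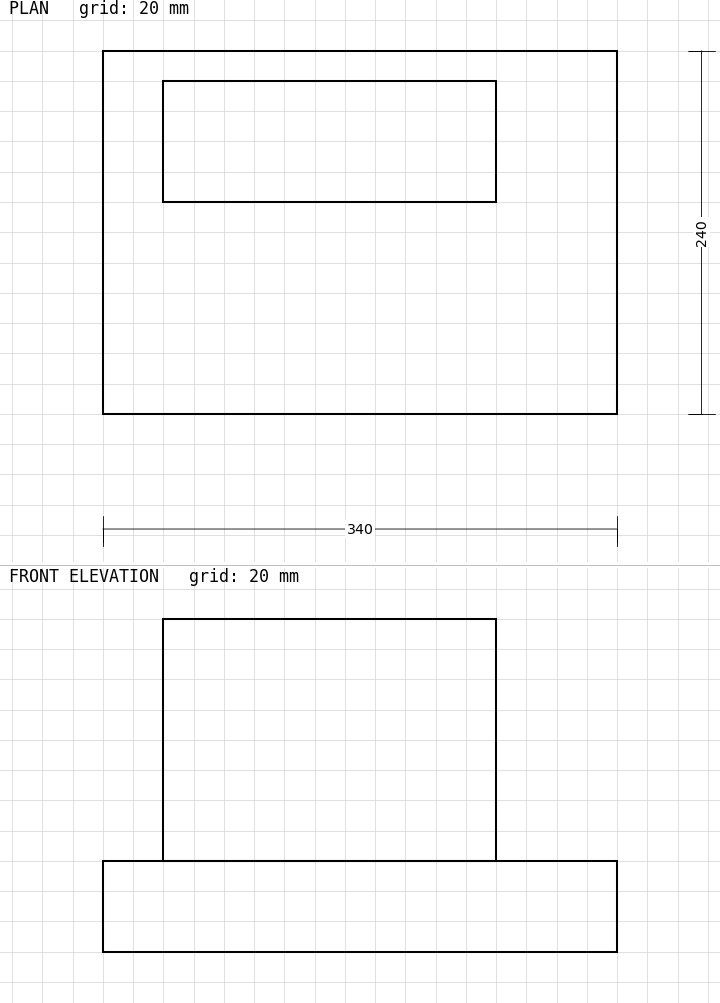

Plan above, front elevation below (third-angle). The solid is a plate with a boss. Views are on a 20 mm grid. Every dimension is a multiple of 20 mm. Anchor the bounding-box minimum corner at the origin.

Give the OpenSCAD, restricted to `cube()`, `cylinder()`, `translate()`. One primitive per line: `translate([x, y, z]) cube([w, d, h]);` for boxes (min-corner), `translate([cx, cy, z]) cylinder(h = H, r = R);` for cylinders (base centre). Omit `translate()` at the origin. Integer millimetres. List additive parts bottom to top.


cube([340, 240, 60]);
translate([40, 140, 60]) cube([220, 80, 160]);


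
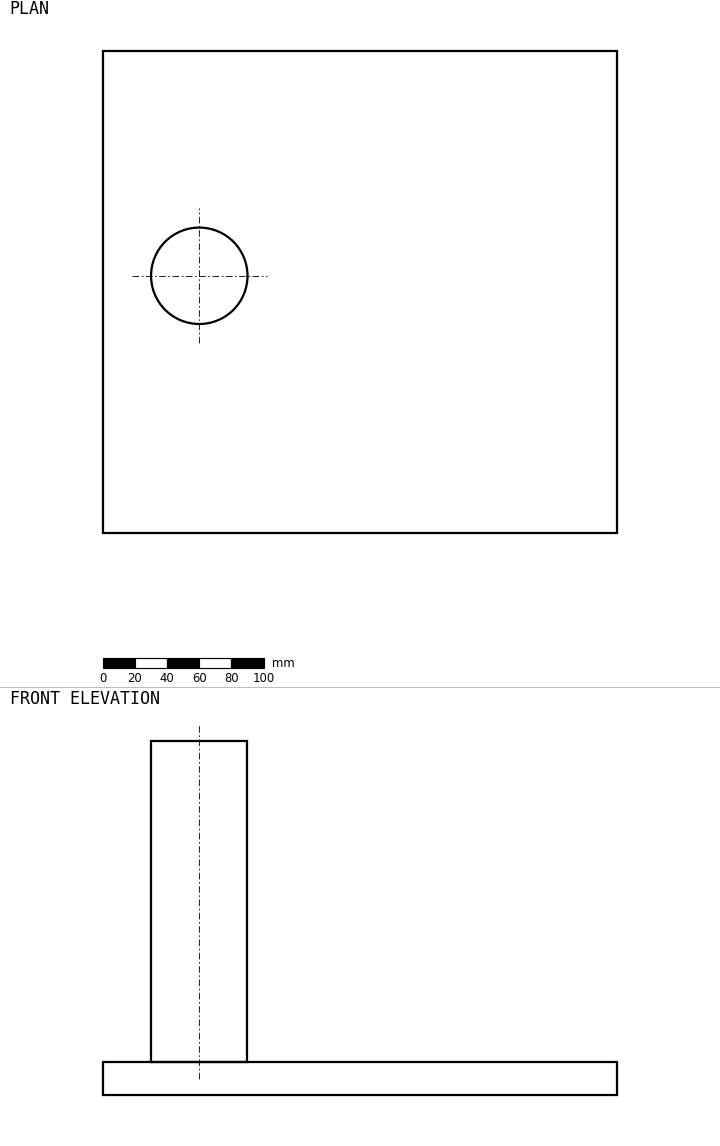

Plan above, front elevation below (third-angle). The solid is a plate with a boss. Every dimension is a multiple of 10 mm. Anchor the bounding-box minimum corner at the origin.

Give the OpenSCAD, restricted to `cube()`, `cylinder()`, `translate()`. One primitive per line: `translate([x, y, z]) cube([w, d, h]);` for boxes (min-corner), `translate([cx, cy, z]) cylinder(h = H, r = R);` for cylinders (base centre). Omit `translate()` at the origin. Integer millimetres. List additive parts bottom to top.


cube([320, 300, 20]);
translate([60, 160, 20]) cylinder(h = 200, r = 30);
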